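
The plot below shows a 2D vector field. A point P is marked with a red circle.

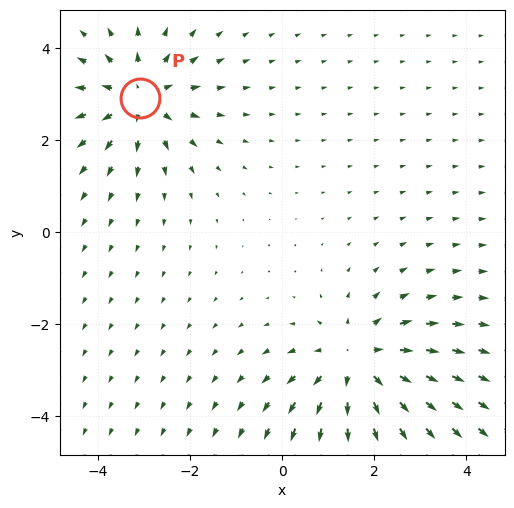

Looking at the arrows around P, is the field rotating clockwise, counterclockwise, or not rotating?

Near P at (-3.1, 2.9) the arrows show no circulation. The curl there is ≈0.

not rotating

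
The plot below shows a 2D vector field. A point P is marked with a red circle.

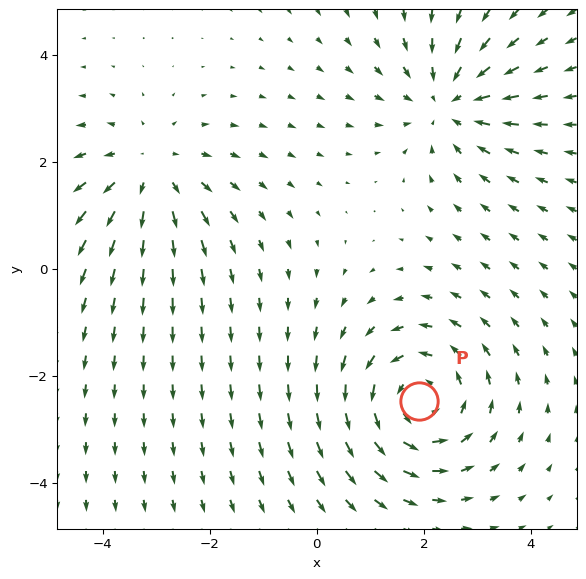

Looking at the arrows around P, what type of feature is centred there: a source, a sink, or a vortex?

vortex

At P (1.9, -2.5) the arrows circulate counterclockwise. Divergence ≈0, curl about +3 — near-zero divergence with nonzero curl is a vortex.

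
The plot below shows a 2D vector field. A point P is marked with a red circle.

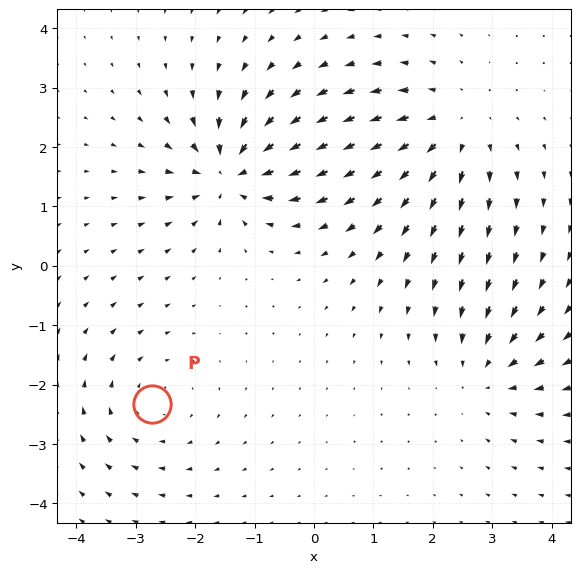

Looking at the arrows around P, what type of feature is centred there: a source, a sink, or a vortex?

At P (-2.7, -2.3) the arrows circulate clockwise. Divergence ≈0, curl about -2 — near-zero divergence with nonzero curl is a vortex.

vortex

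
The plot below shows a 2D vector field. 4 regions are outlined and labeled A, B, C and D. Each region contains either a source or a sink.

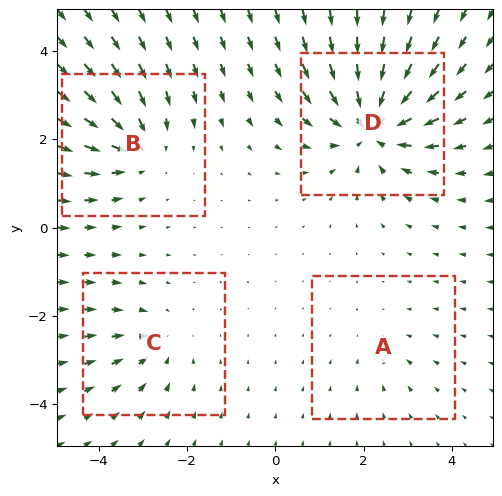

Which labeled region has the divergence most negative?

Divergence at each region's feature centre — A: about -2, B: about -5, C: about -3, D: about -7. Region D is most negative.

D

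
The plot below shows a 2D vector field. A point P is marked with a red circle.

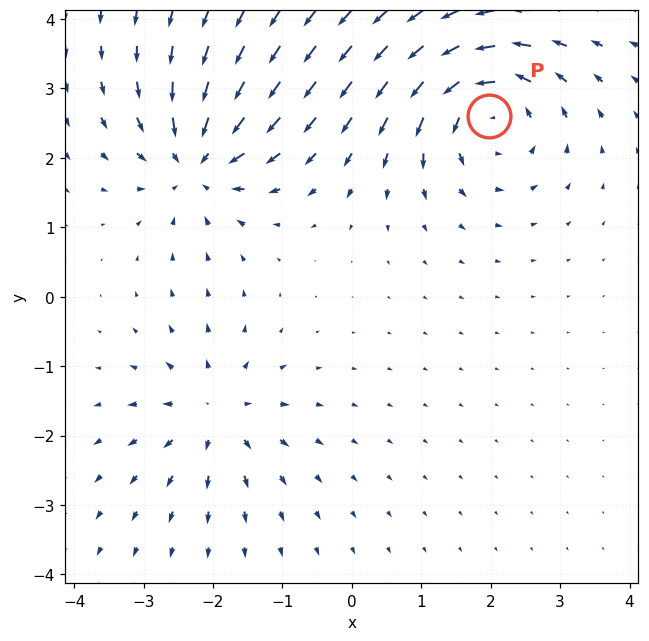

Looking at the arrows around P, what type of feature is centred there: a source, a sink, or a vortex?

vortex

At P (2.0, 2.6) the arrows circulate counterclockwise. Divergence ≈0, curl about +6 — near-zero divergence with nonzero curl is a vortex.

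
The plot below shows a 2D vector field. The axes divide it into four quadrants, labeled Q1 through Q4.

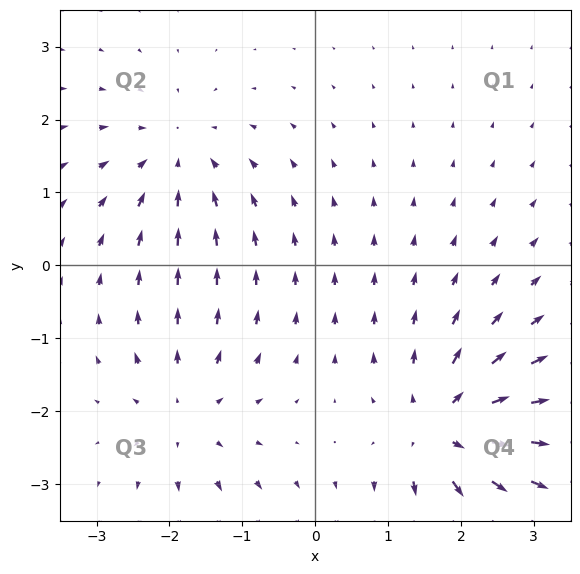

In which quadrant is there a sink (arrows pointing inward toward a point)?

Q2

The sink sits at approximately (-1.9, 1.5), which lies in quadrant Q2. The divergence there is about -3, negative as expected for a sink.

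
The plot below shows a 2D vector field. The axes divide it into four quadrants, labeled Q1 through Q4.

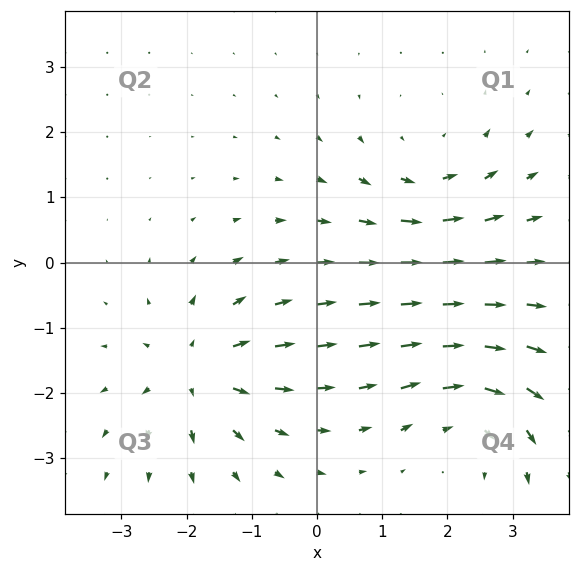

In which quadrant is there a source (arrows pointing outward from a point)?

Q3

The source sits at approximately (-1.8, -1.7), which lies in quadrant Q3. The divergence there is about +5, positive as expected for a source.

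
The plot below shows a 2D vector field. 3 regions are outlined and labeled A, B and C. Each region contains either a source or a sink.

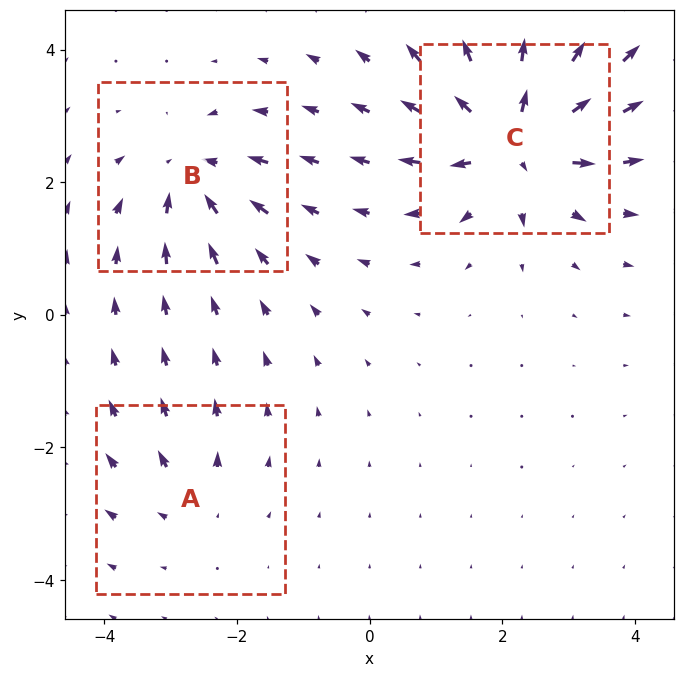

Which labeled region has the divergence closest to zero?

Divergence at each region's feature centre — A: about +2, B: about -4, C: about +7. Region A is closest to zero.

A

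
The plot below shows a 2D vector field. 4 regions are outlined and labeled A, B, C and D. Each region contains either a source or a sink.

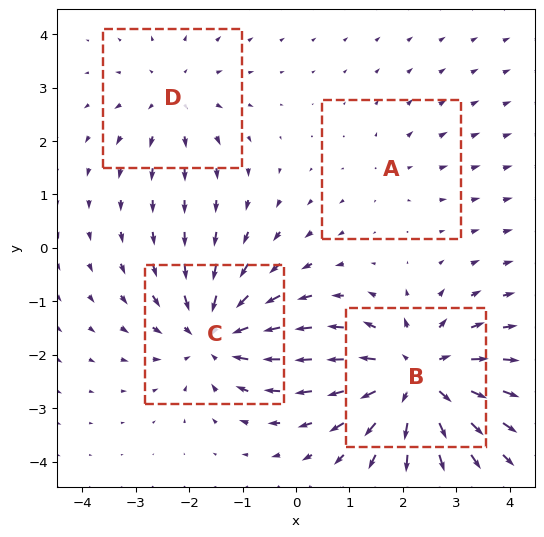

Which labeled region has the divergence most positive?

Divergence at each region's feature centre — A: about +2, B: about +6, C: about -5, D: about +3. Region B is most positive.

B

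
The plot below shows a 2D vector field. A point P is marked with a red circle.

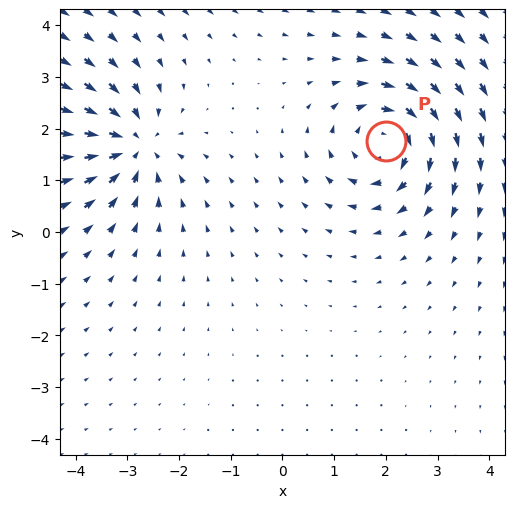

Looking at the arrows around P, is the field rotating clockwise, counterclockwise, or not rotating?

Near P at (2.0, 1.8) the arrows circulate clockwise. The curl (z-component) there is about -5; negative curl means clockwise rotation.

clockwise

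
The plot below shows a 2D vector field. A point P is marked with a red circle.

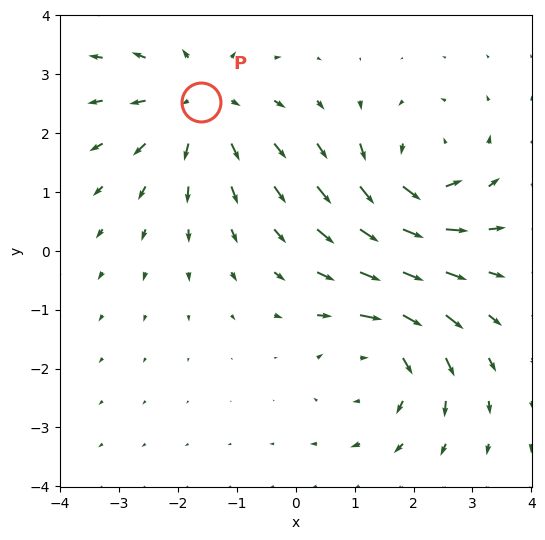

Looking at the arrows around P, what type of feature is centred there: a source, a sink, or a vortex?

At P (-1.6, 2.5) the arrows spread outward. Divergence about +3, curl ≈0 — positive divergence with near-zero curl is a source.

source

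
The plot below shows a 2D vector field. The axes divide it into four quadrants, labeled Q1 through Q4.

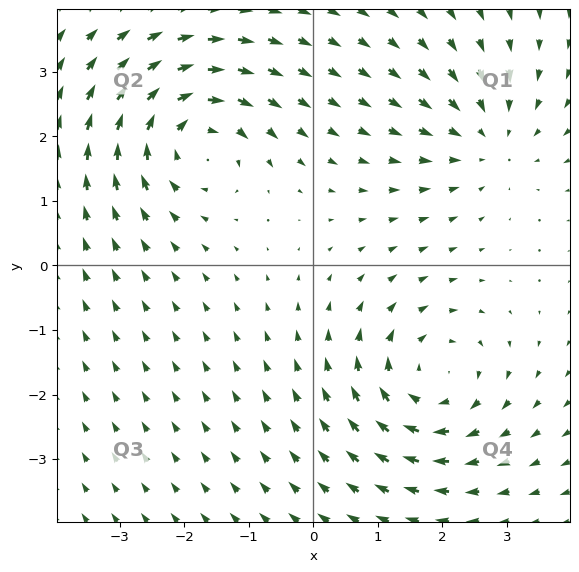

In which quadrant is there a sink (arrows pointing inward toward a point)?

Q1

The sink sits at approximately (2.7, 2.0), which lies in quadrant Q1. The divergence there is about -3, negative as expected for a sink.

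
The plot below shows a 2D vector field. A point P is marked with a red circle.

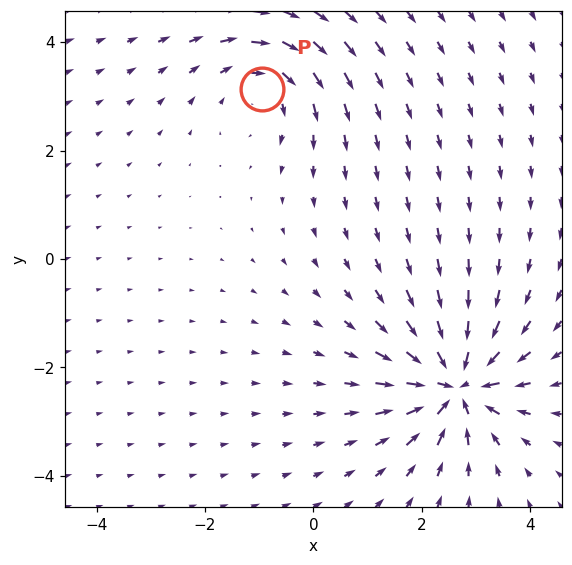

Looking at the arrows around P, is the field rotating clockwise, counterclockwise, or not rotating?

Near P at (-1.0, 3.1) the arrows circulate clockwise. The curl (z-component) there is about -3; negative curl means clockwise rotation.

clockwise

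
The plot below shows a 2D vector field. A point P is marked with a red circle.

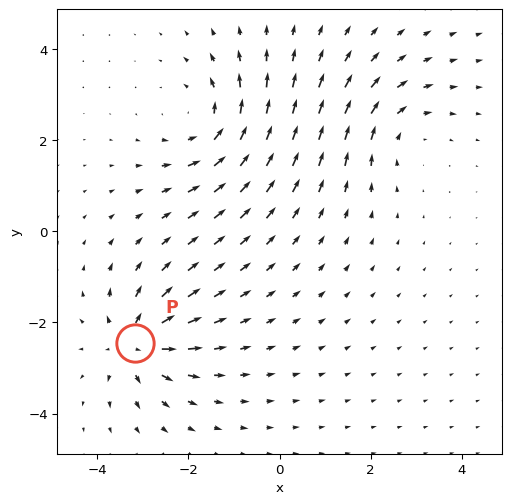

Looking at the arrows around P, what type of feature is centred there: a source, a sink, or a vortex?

At P (-3.2, -2.5) the arrows spread outward. Divergence about +5, curl ≈0 — positive divergence with near-zero curl is a source.

source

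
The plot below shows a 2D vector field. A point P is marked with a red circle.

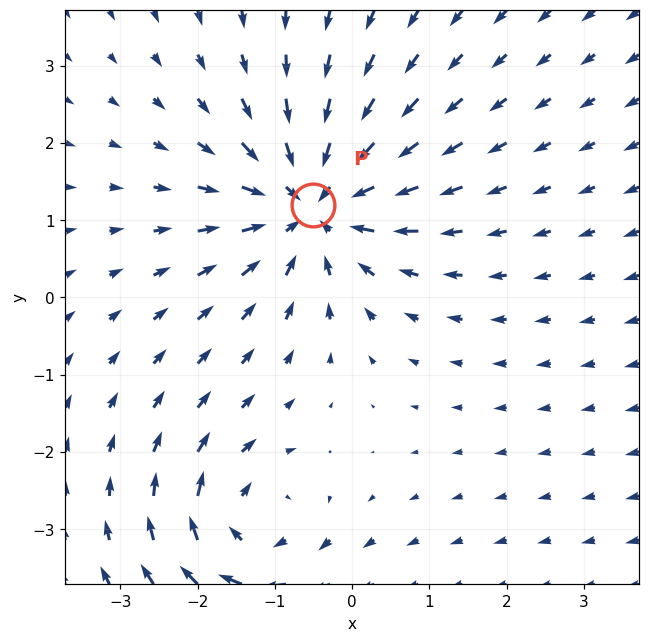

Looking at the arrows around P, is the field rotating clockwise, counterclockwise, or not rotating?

Near P at (-0.5, 1.2) the arrows show no circulation. The curl there is ≈0.

not rotating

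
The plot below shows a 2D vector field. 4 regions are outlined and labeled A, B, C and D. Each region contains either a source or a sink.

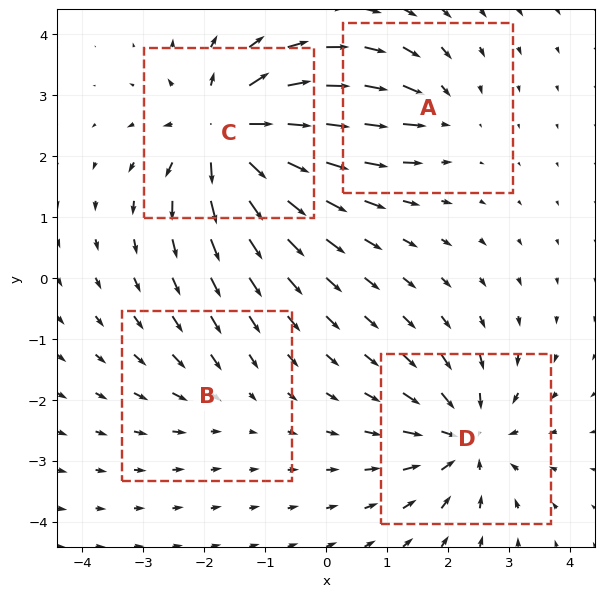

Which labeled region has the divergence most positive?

Divergence at each region's feature centre — A: about -4, B: about -2, C: about +8, D: about -6. Region C is most positive.

C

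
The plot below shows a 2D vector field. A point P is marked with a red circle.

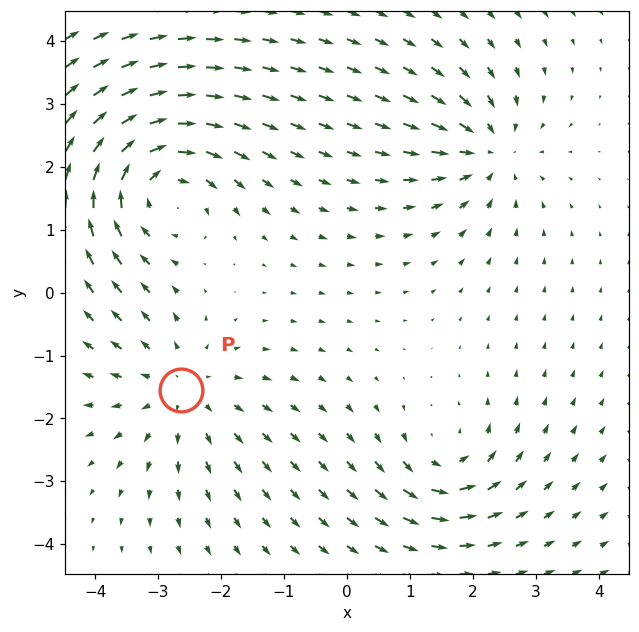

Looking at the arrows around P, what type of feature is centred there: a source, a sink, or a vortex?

At P (-2.6, -1.6) the arrows spread outward. Divergence about +3, curl ≈0 — positive divergence with near-zero curl is a source.

source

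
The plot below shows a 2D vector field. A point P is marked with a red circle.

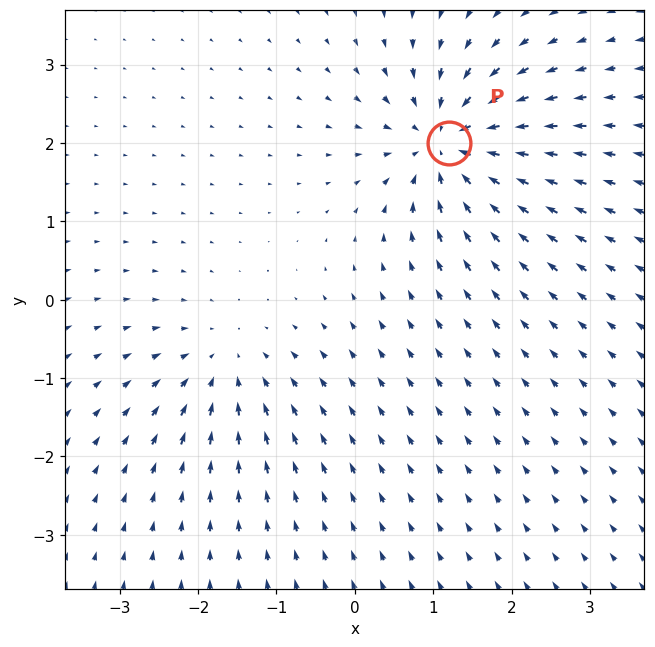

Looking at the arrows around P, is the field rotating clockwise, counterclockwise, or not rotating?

not rotating

Near P at (1.2, 2.0) the arrows show no circulation. The curl there is ≈0.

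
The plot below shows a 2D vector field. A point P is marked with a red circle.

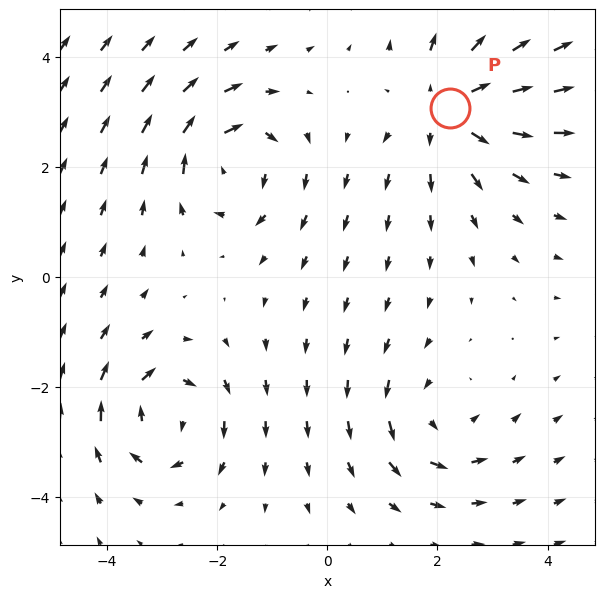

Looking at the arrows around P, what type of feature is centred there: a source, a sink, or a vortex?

source

At P (2.2, 3.1) the arrows spread outward. Divergence about +4, curl ≈0 — positive divergence with near-zero curl is a source.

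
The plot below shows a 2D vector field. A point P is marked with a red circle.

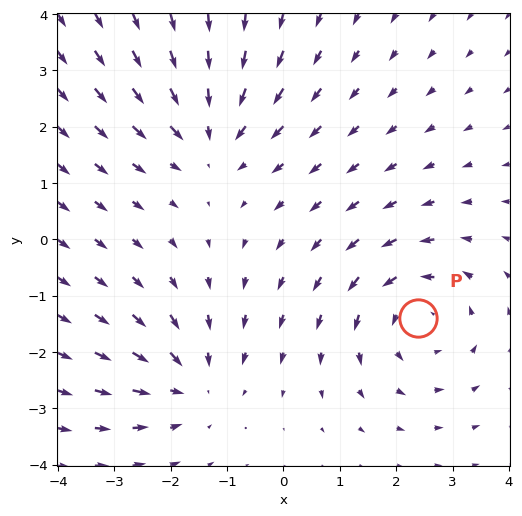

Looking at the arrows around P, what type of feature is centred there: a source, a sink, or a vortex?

At P (2.4, -1.4) the arrows circulate counterclockwise. Divergence ≈0, curl about +4 — near-zero divergence with nonzero curl is a vortex.

vortex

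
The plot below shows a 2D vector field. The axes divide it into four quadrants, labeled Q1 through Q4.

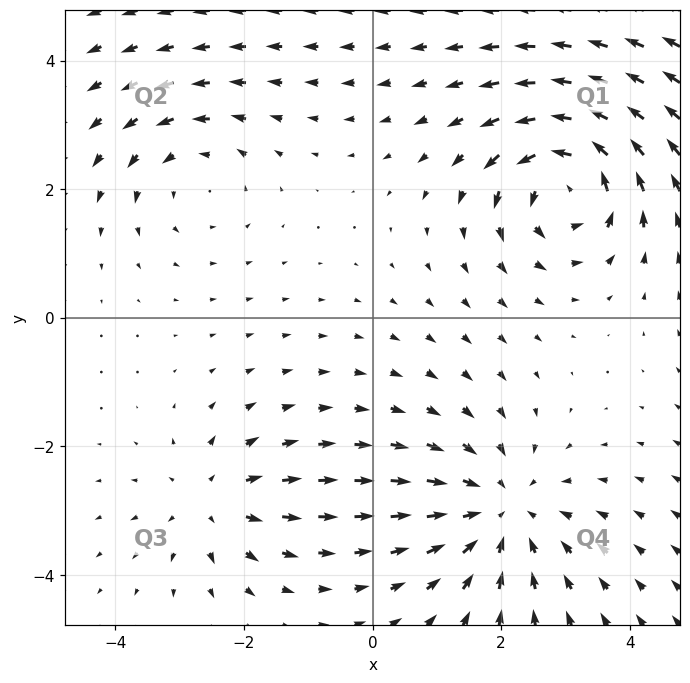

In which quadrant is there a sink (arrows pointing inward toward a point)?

Q4

The sink sits at approximately (2.0, -3.0), which lies in quadrant Q4. The divergence there is about -3, negative as expected for a sink.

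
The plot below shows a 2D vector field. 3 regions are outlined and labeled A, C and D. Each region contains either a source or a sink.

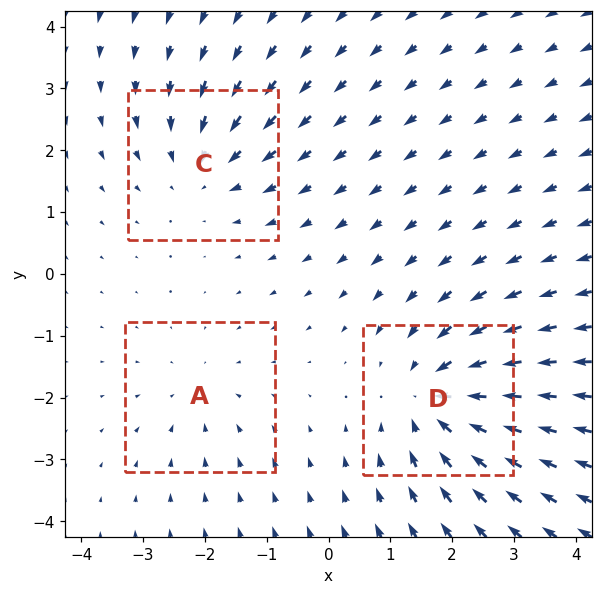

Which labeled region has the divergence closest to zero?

A

Divergence at each region's feature centre — A: about -2, C: about -3, D: about -4. Region A is closest to zero.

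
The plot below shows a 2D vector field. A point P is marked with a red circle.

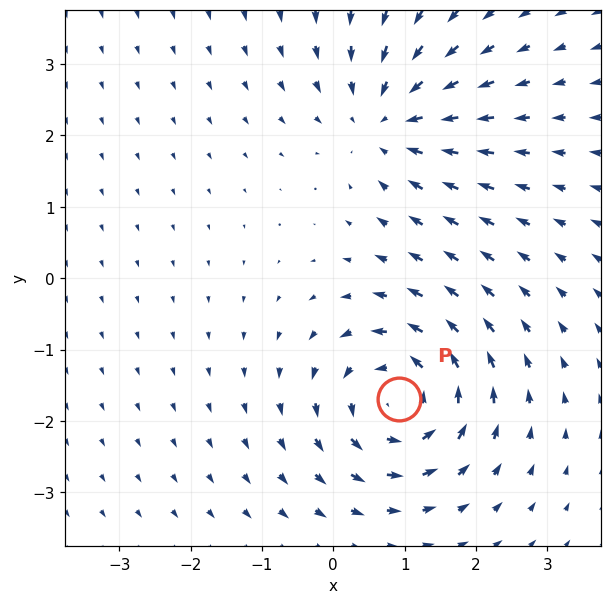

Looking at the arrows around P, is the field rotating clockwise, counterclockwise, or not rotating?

counterclockwise

Near P at (0.9, -1.7) the arrows circulate counterclockwise. The curl (z-component) there is about +4; positive curl means counterclockwise rotation.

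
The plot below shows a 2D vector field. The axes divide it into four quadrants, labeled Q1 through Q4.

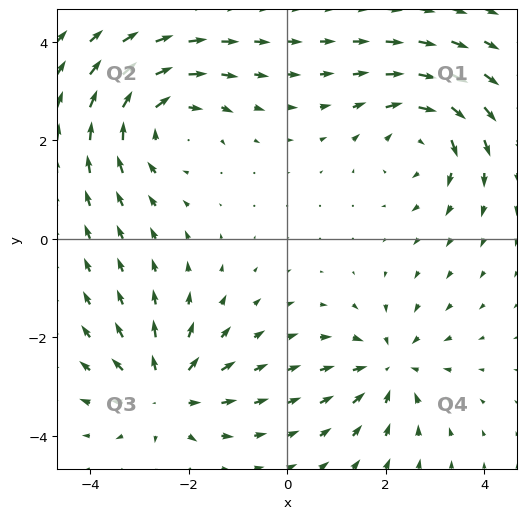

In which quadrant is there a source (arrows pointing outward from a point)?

The source sits at approximately (-2.5, -3.1), which lies in quadrant Q3. The divergence there is about +5, positive as expected for a source.

Q3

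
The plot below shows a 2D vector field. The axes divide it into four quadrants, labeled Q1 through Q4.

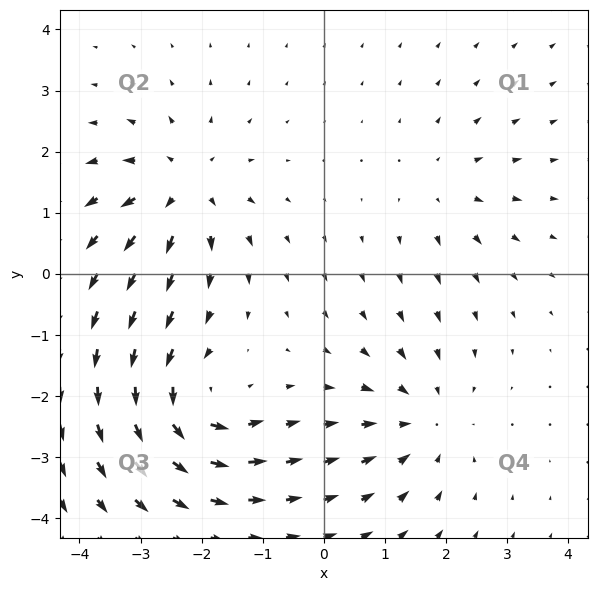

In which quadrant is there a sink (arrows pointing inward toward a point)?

The sink sits at approximately (1.6, -2.4), which lies in quadrant Q4. The divergence there is about -4, negative as expected for a sink.

Q4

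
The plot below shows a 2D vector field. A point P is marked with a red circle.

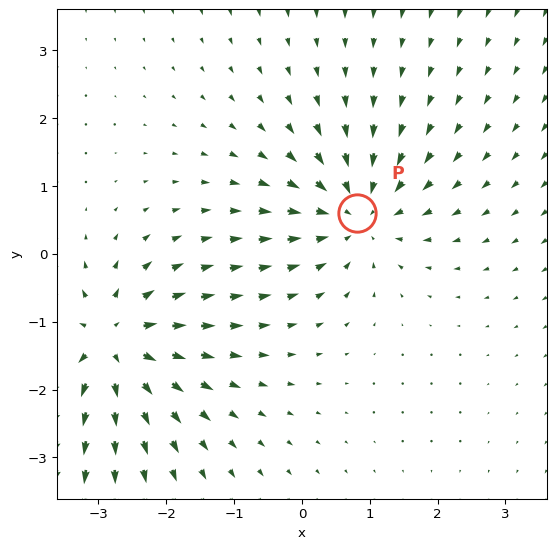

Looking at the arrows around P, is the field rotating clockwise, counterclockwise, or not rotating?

Near P at (0.8, 0.6) the arrows show no circulation. The curl there is ≈0.

not rotating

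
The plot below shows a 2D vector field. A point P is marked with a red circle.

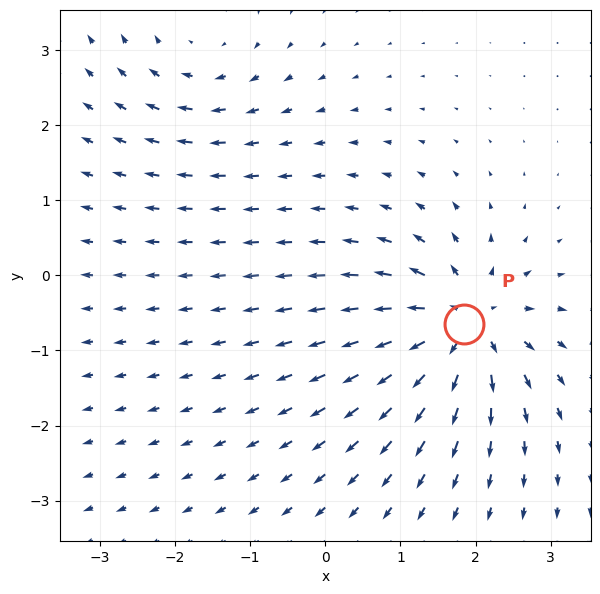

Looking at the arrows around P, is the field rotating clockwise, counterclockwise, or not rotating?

not rotating

Near P at (1.9, -0.7) the arrows show no circulation. The curl there is ≈0.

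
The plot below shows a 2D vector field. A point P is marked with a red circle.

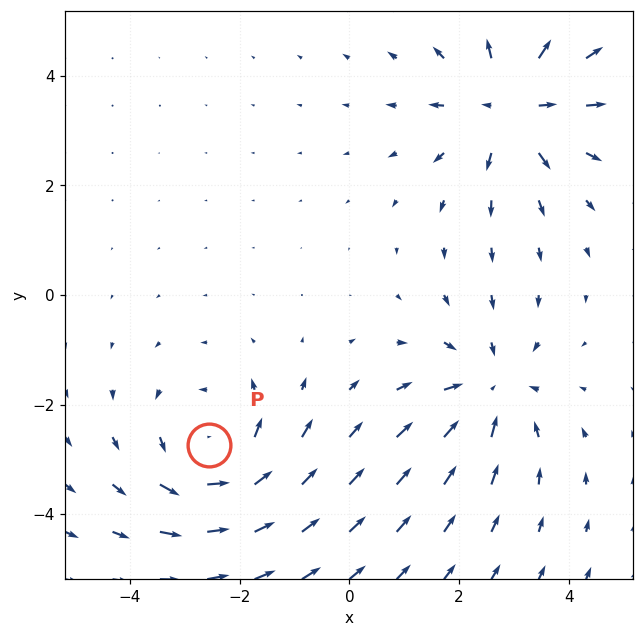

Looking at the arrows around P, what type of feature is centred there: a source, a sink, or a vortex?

At P (-2.6, -2.7) the arrows circulate counterclockwise. Divergence ≈0, curl about +3 — near-zero divergence with nonzero curl is a vortex.

vortex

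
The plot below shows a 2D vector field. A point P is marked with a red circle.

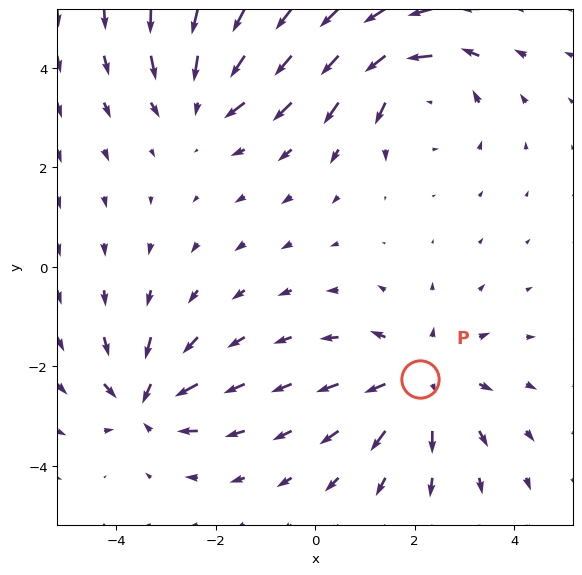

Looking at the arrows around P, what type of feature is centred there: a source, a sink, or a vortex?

At P (2.1, -2.3) the arrows spread outward. Divergence about +3, curl ≈0 — positive divergence with near-zero curl is a source.

source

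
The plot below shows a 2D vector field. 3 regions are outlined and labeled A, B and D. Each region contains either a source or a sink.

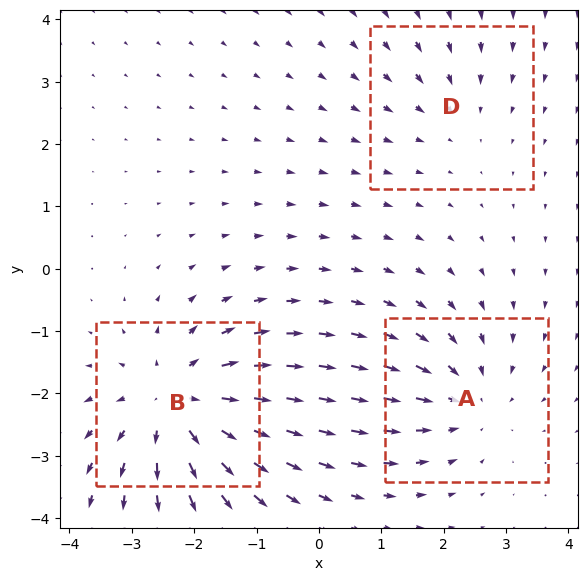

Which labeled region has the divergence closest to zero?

D

Divergence at each region's feature centre — A: about -3, B: about +5, D: about -2. Region D is closest to zero.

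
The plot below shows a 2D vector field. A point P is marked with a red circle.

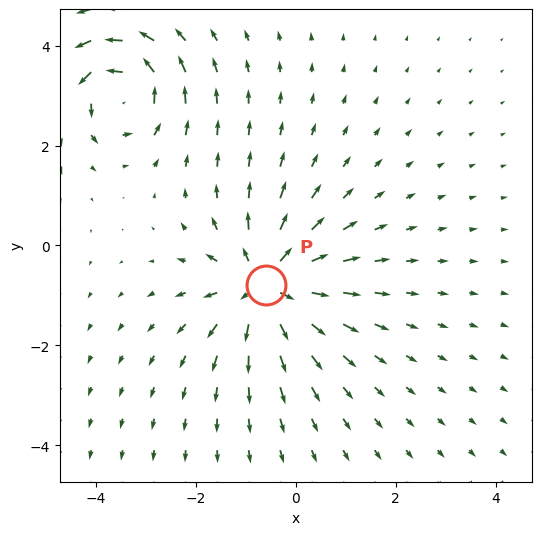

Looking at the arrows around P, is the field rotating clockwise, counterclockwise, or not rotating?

Near P at (-0.6, -0.8) the arrows show no circulation. The curl there is ≈0.

not rotating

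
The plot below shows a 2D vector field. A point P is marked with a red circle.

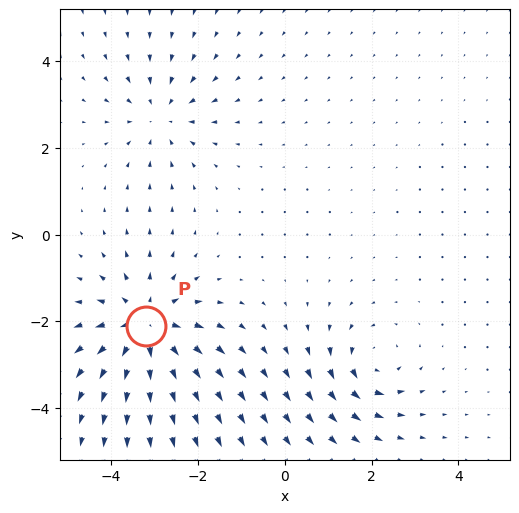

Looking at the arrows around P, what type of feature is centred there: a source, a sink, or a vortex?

At P (-3.2, -2.1) the arrows spread outward. Divergence about +5, curl ≈0 — positive divergence with near-zero curl is a source.

source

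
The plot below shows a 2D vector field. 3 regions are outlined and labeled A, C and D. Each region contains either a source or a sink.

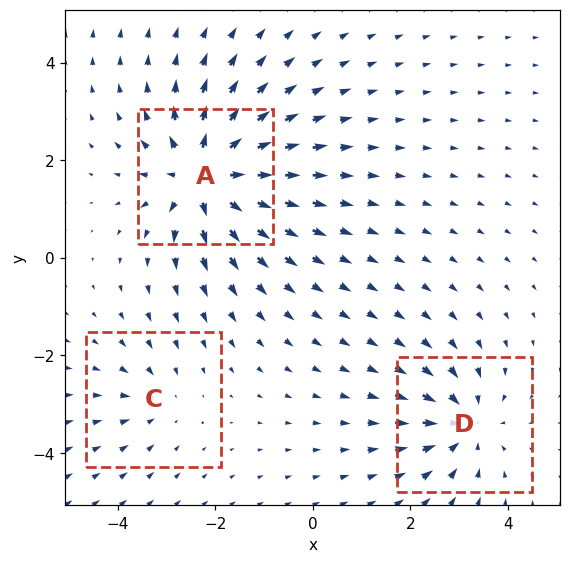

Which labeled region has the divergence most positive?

A

Divergence at each region's feature centre — A: about +5, C: about -2, D: about -4. Region A is most positive.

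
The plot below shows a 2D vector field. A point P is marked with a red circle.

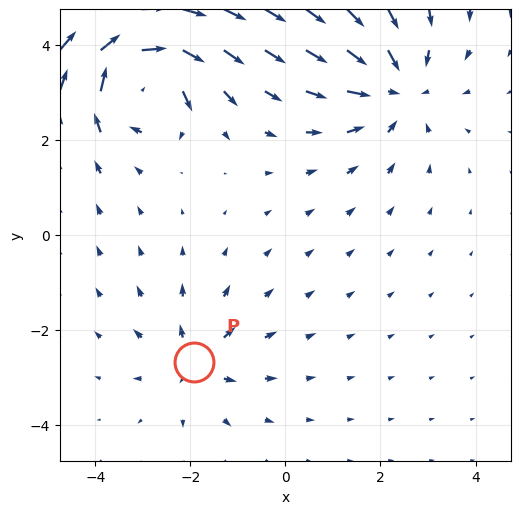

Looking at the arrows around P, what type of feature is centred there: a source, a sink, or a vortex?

At P (-1.9, -2.7) the arrows spread outward. Divergence about +3, curl ≈0 — positive divergence with near-zero curl is a source.

source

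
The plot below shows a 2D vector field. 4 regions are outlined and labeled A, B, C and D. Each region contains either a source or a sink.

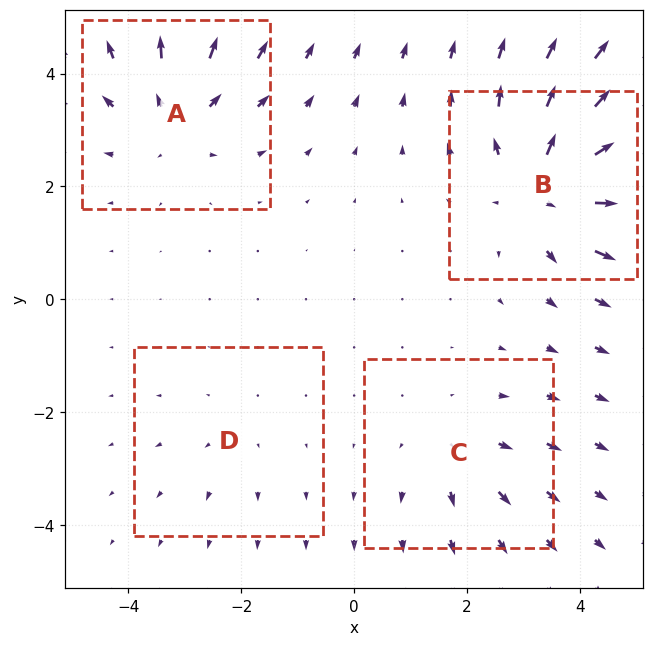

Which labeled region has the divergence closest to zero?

Divergence at each region's feature centre — A: about +5, B: about +7, C: about +3, D: about +2. Region D is closest to zero.

D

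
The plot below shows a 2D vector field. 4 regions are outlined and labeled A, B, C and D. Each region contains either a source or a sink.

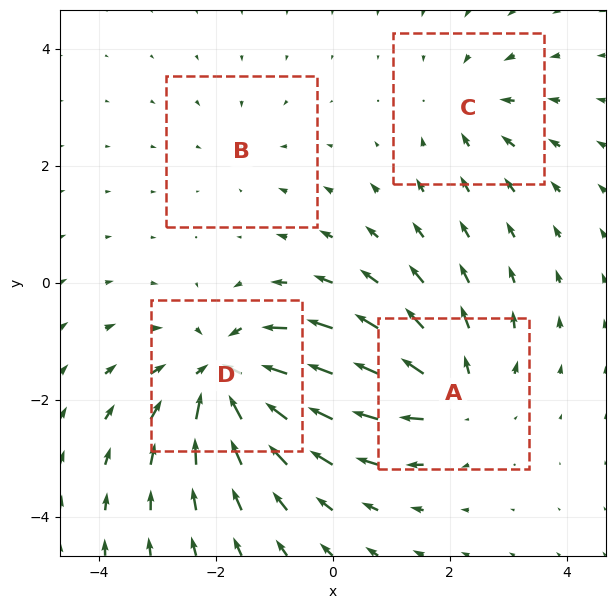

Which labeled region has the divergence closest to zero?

B

Divergence at each region's feature centre — A: about +5, B: about -2, C: about -3, D: about -7. Region B is closest to zero.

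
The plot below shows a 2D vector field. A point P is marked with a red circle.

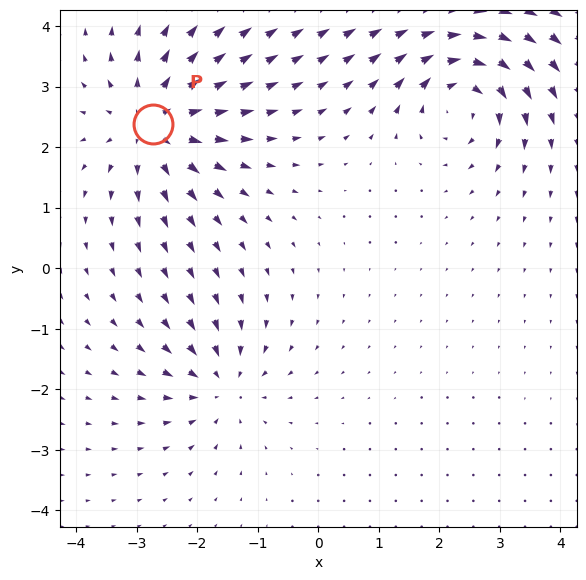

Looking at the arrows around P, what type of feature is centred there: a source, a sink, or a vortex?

source

At P (-2.7, 2.4) the arrows spread outward. Divergence about +5, curl ≈0 — positive divergence with near-zero curl is a source.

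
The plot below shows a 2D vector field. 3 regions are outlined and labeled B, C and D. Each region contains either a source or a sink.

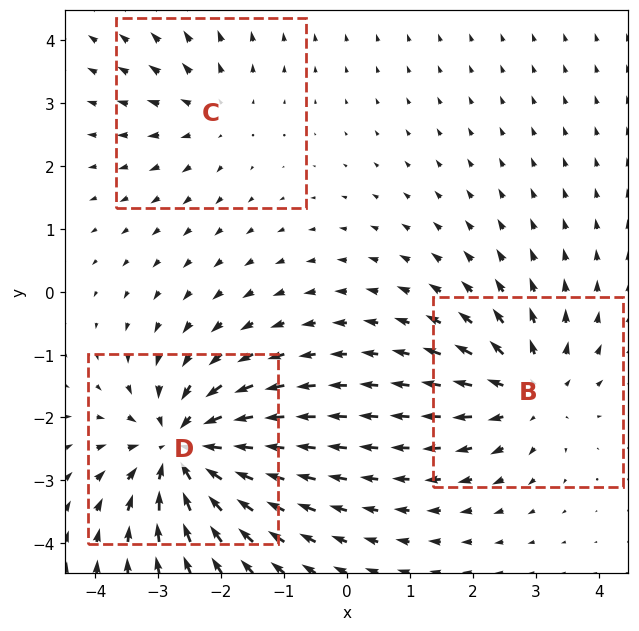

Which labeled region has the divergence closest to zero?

Divergence at each region's feature centre — B: about +4, C: about +2, D: about -5. Region C is closest to zero.

C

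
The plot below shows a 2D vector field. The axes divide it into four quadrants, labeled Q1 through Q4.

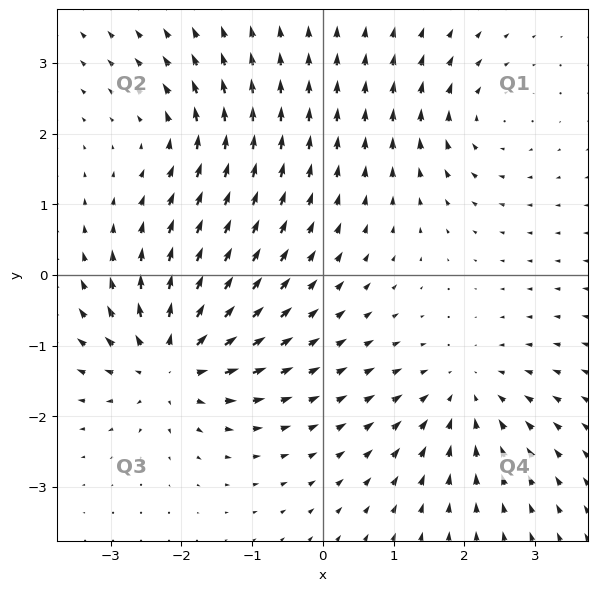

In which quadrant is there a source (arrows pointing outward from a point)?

The source sits at approximately (-2.2, -1.2), which lies in quadrant Q3. The divergence there is about +7, positive as expected for a source.

Q3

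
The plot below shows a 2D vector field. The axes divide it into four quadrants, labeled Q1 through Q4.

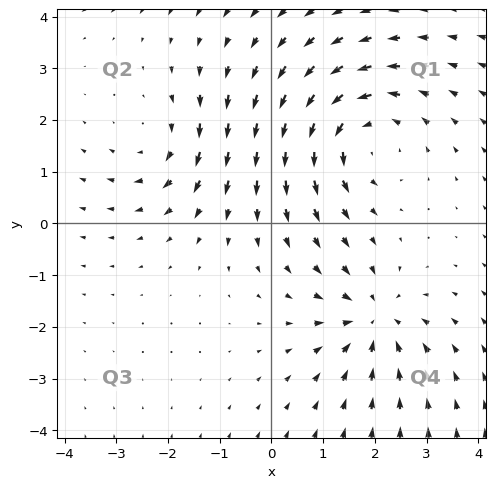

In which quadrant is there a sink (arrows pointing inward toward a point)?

The sink sits at approximately (2.0, -1.9), which lies in quadrant Q4. The divergence there is about -3, negative as expected for a sink.

Q4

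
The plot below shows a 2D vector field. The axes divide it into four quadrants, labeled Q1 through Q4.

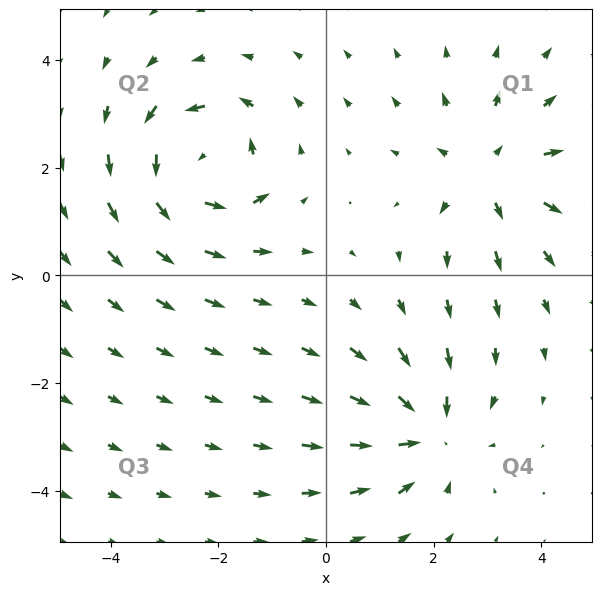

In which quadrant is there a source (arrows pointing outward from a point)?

The source sits at approximately (3.0, 1.9), which lies in quadrant Q1. The divergence there is about +4, positive as expected for a source.

Q1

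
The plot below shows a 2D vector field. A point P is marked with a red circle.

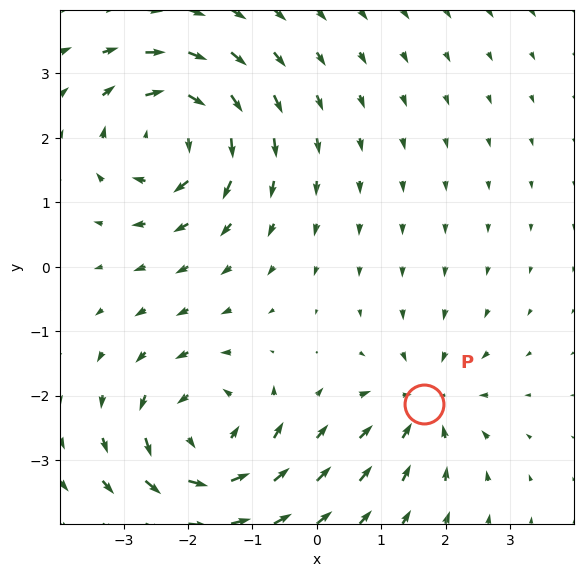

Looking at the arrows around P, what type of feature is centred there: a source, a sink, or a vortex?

sink

At P (1.7, -2.1) the arrows converge inward. Divergence about -3, curl ≈0 — negative divergence with near-zero curl is a sink.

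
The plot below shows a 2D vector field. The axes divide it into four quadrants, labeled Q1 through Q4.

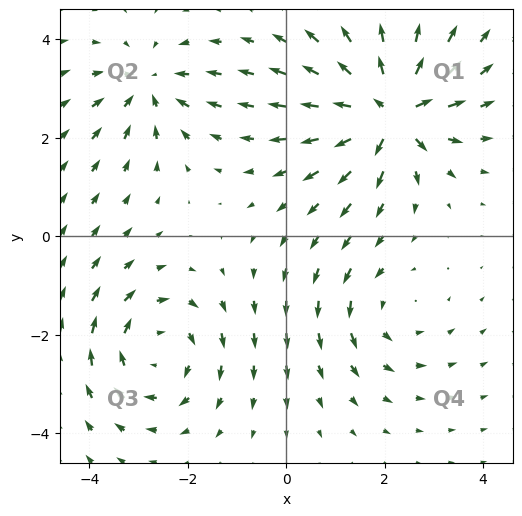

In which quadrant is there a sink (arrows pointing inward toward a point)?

Q2

The sink sits at approximately (-2.8, 3.0), which lies in quadrant Q2. The divergence there is about -3, negative as expected for a sink.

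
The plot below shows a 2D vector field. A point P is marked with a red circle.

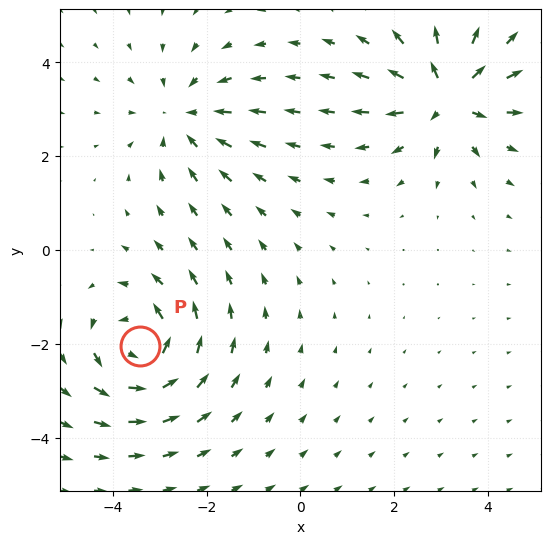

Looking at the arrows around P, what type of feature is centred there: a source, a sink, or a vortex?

vortex

At P (-3.4, -2.0) the arrows circulate counterclockwise. Divergence ≈0, curl about +5 — near-zero divergence with nonzero curl is a vortex.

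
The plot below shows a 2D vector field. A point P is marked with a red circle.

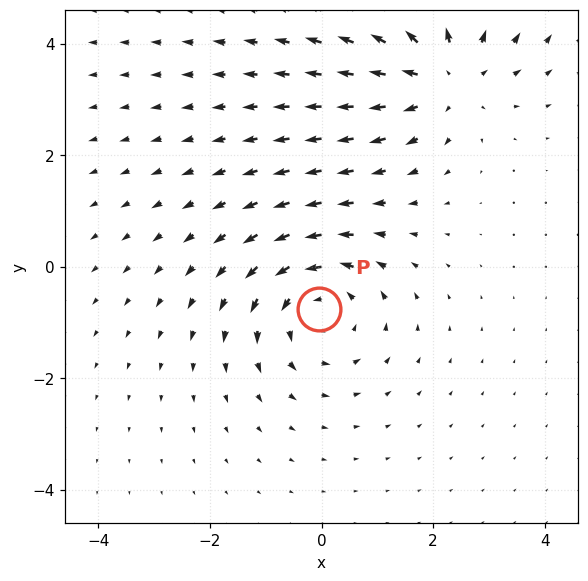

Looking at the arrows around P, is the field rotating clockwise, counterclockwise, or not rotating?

counterclockwise

Near P at (-0.0, -0.8) the arrows circulate counterclockwise. The curl (z-component) there is about +4; positive curl means counterclockwise rotation.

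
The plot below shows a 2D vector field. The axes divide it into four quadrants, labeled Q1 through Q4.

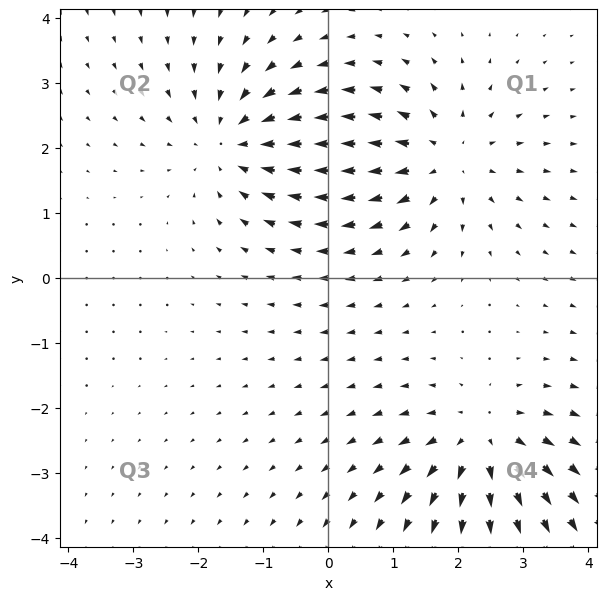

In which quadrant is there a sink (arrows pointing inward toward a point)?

Q2

The sink sits at approximately (-1.5, 2.1), which lies in quadrant Q2. The divergence there is about -4, negative as expected for a sink.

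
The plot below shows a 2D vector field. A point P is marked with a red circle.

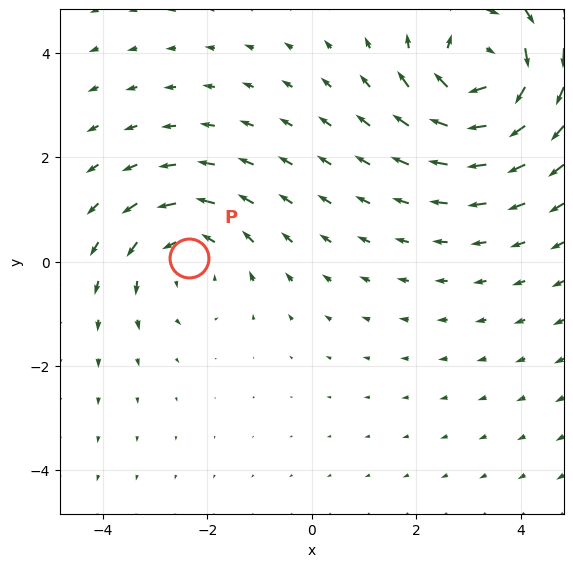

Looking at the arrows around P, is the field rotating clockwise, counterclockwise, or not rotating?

counterclockwise

Near P at (-2.4, 0.1) the arrows circulate counterclockwise. The curl (z-component) there is about +3; positive curl means counterclockwise rotation.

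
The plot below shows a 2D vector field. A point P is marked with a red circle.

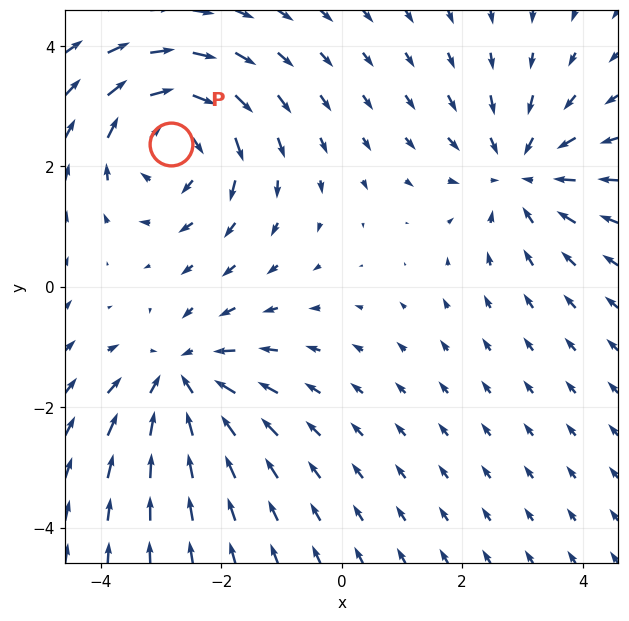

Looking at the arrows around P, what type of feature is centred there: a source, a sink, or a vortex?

vortex

At P (-2.8, 2.4) the arrows circulate clockwise. Divergence ≈0, curl about -5 — near-zero divergence with nonzero curl is a vortex.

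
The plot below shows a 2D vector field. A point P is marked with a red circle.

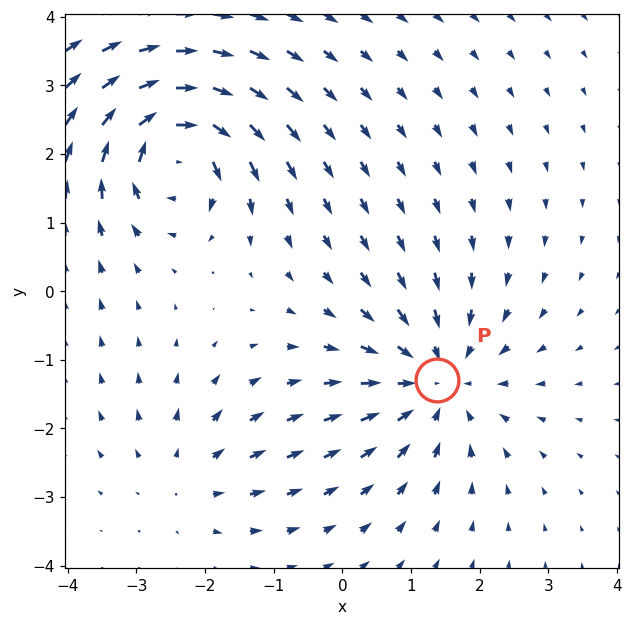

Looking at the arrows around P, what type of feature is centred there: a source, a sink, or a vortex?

sink

At P (1.4, -1.3) the arrows converge inward. Divergence about -4, curl ≈0 — negative divergence with near-zero curl is a sink.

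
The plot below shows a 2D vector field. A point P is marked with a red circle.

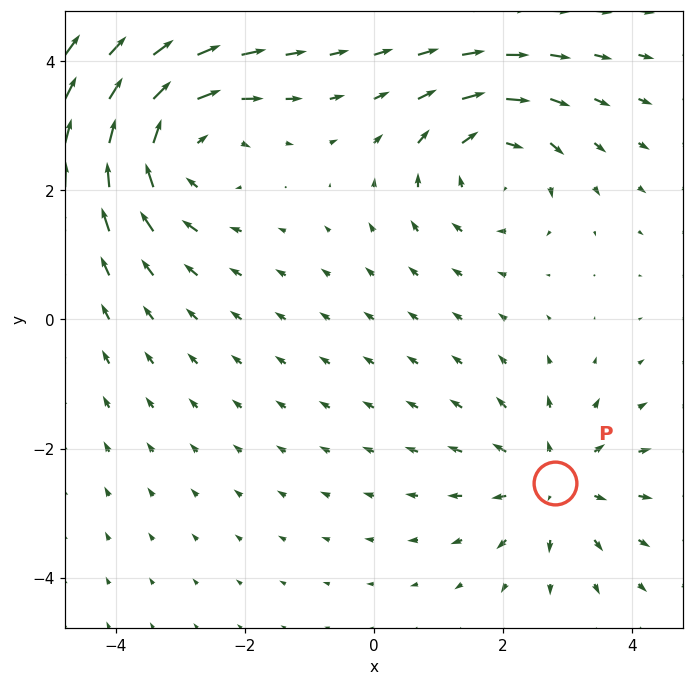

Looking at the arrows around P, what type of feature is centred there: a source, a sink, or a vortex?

source

At P (2.8, -2.5) the arrows spread outward. Divergence about +4, curl ≈0 — positive divergence with near-zero curl is a source.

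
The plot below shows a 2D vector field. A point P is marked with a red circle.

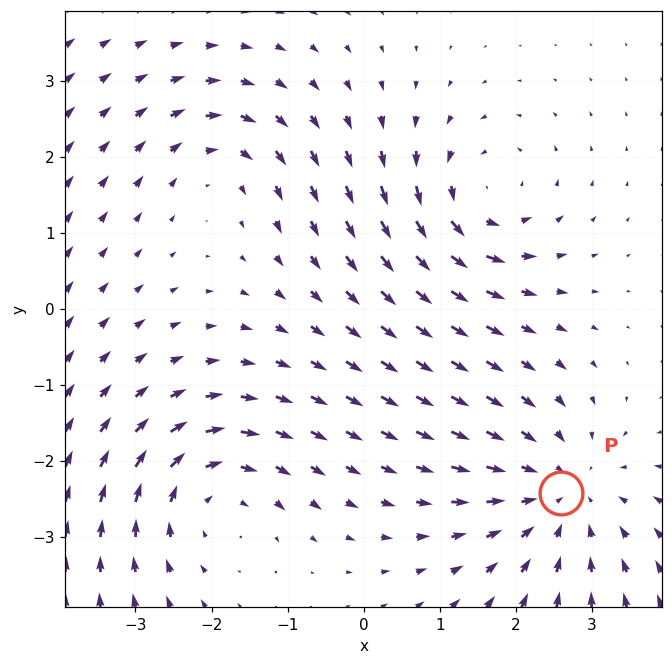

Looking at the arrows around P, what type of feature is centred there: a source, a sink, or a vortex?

At P (2.6, -2.4) the arrows converge inward. Divergence about -4, curl ≈0 — negative divergence with near-zero curl is a sink.

sink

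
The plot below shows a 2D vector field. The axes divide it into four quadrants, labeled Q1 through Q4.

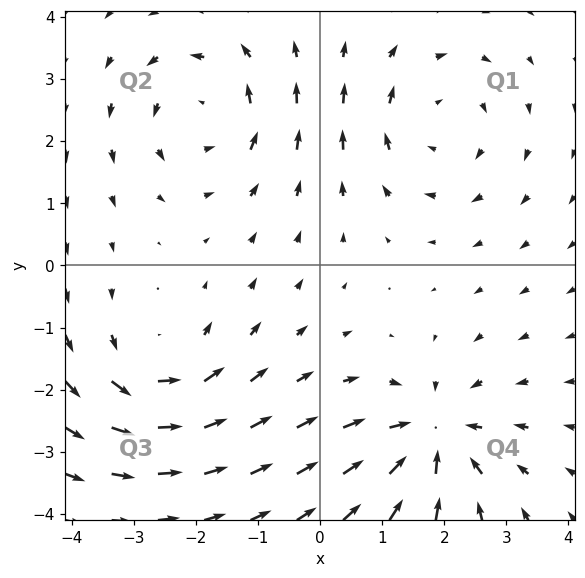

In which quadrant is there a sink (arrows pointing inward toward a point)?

The sink sits at approximately (1.8, -2.7), which lies in quadrant Q4. The divergence there is about -5, negative as expected for a sink.

Q4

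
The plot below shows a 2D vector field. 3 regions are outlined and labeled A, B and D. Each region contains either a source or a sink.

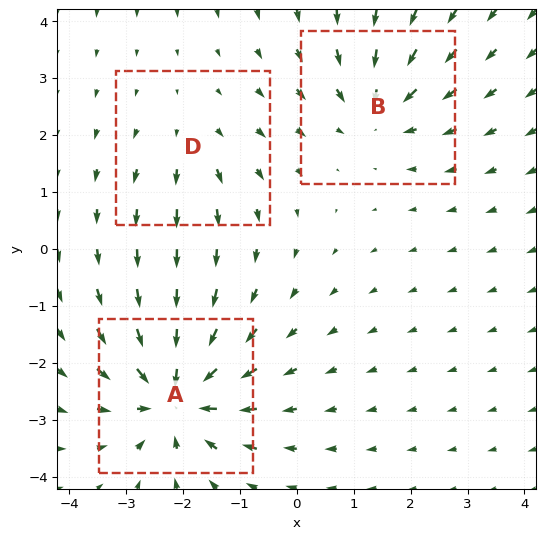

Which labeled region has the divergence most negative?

Divergence at each region's feature centre — A: about -5, B: about -3, D: about +2. Region A is most negative.

A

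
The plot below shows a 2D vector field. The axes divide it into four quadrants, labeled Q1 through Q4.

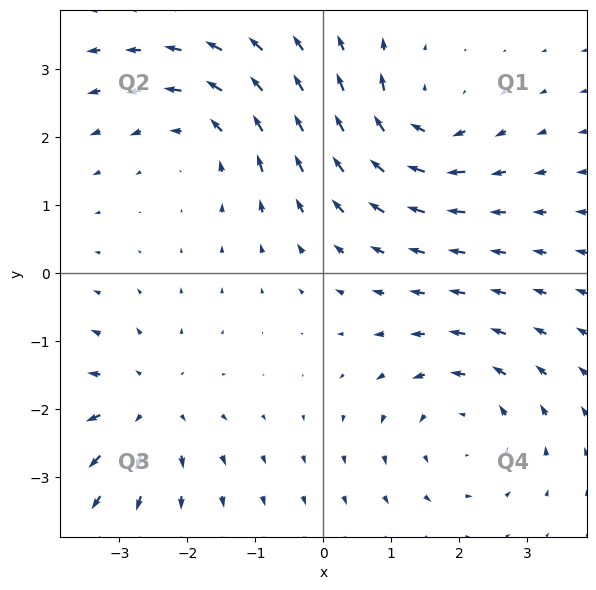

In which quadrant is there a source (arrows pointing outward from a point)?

The source sits at approximately (-2.6, -2.0), which lies in quadrant Q3. The divergence there is about +4, positive as expected for a source.

Q3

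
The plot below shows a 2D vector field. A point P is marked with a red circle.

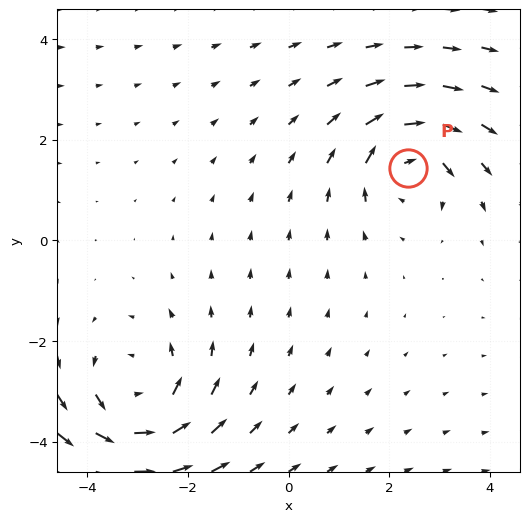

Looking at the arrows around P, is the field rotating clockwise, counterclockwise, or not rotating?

Near P at (2.4, 1.4) the arrows circulate clockwise. The curl (z-component) there is about -3; negative curl means clockwise rotation.

clockwise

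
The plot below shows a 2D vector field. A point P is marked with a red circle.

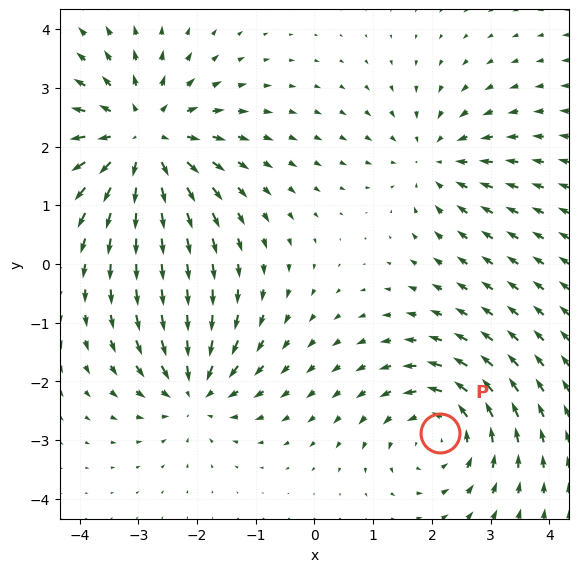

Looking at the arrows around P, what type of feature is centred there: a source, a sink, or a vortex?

vortex

At P (2.1, -2.9) the arrows circulate counterclockwise. Divergence ≈0, curl about +3 — near-zero divergence with nonzero curl is a vortex.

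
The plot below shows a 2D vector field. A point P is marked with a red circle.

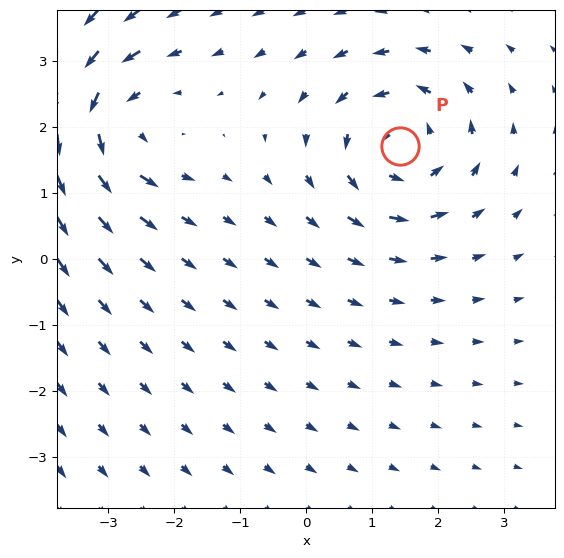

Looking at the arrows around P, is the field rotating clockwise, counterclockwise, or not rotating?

Near P at (1.4, 1.7) the arrows circulate counterclockwise. The curl (z-component) there is about +4; positive curl means counterclockwise rotation.

counterclockwise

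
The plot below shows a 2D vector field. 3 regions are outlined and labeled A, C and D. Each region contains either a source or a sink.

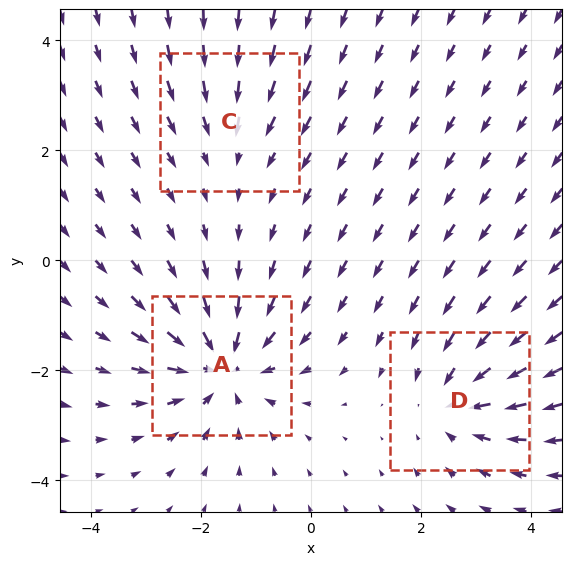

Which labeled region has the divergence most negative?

Divergence at each region's feature centre — A: about -5, C: about -2, D: about -3. Region A is most negative.

A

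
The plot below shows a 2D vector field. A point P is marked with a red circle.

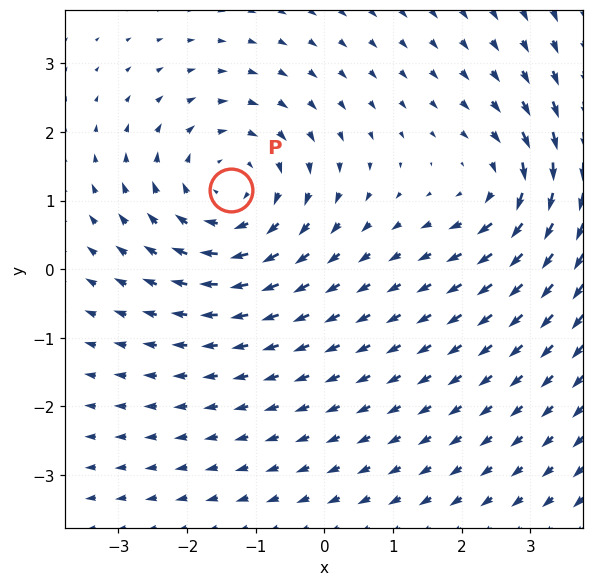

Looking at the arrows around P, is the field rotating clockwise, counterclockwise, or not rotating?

Near P at (-1.4, 1.2) the arrows circulate clockwise. The curl (z-component) there is about -4; negative curl means clockwise rotation.

clockwise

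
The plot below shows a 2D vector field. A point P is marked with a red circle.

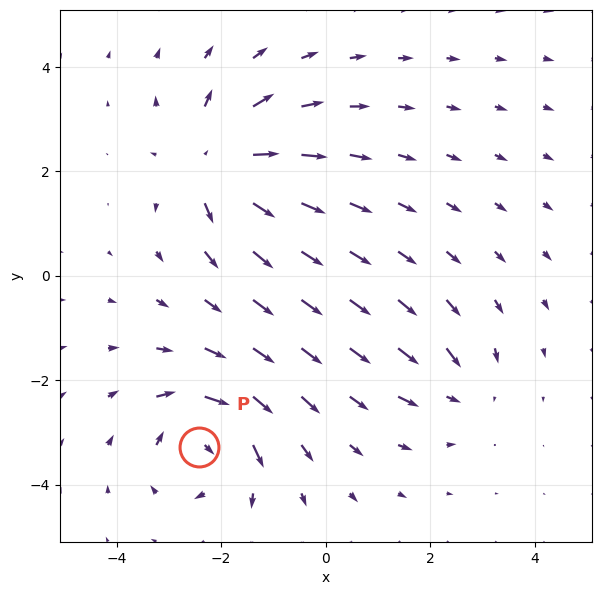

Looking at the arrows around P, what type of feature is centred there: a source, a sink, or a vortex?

At P (-2.4, -3.3) the arrows circulate clockwise. Divergence ≈0, curl about -6 — near-zero divergence with nonzero curl is a vortex.

vortex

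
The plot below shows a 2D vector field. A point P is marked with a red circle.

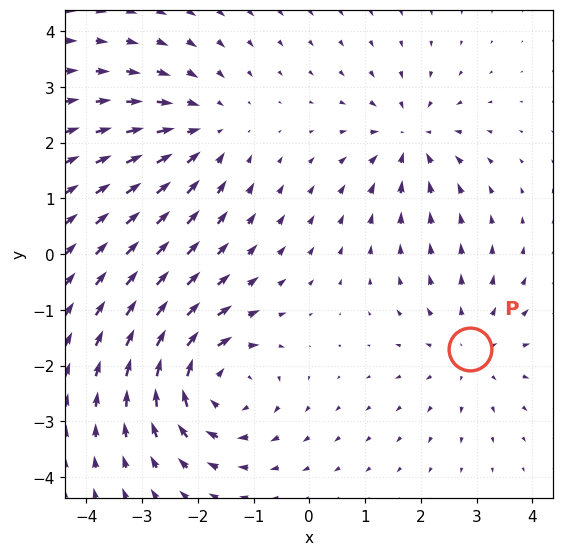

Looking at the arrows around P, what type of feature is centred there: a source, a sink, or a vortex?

source

At P (2.9, -1.7) the arrows spread outward. Divergence about +3, curl ≈0 — positive divergence with near-zero curl is a source.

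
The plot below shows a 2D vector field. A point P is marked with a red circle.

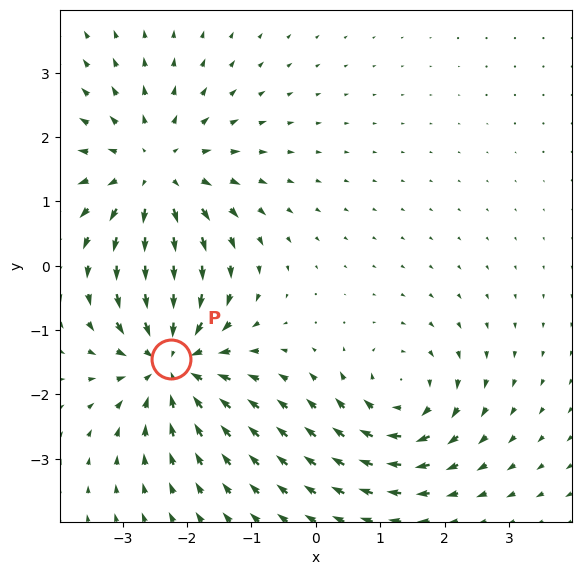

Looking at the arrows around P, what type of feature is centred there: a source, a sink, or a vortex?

At P (-2.2, -1.5) the arrows converge inward. Divergence about -5, curl ≈0 — negative divergence with near-zero curl is a sink.

sink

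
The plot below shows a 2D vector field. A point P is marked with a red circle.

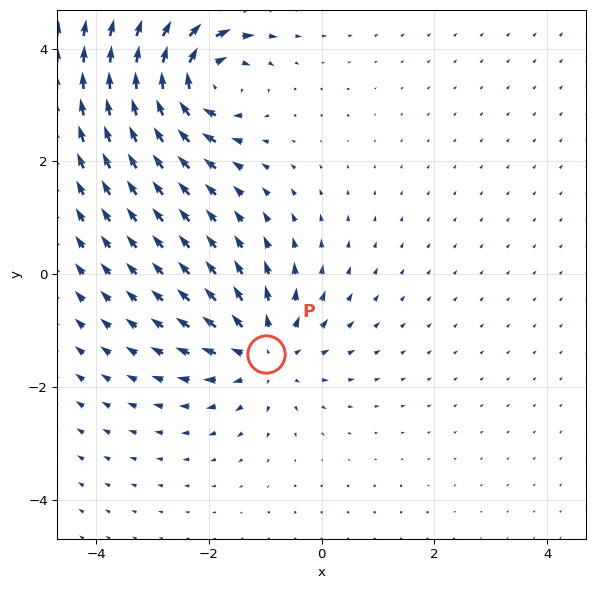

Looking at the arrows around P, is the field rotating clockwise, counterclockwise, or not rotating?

Near P at (-1.0, -1.4) the arrows show no circulation. The curl there is ≈0.

not rotating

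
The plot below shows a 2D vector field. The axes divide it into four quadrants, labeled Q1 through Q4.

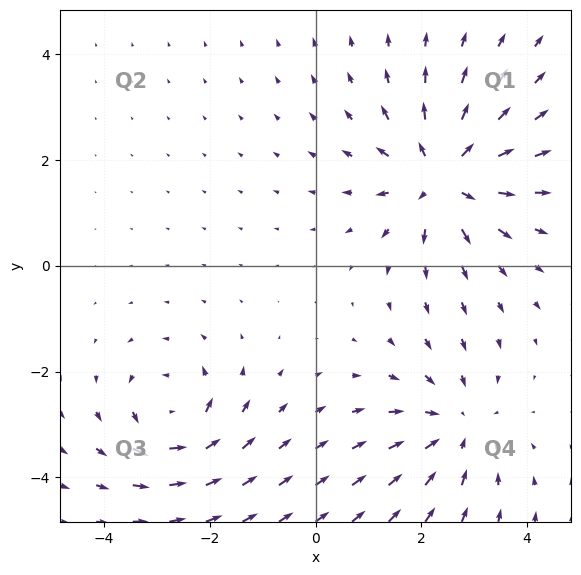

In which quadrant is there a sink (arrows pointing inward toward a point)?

The sink sits at approximately (2.6, -3.0), which lies in quadrant Q4. The divergence there is about -2, negative as expected for a sink.

Q4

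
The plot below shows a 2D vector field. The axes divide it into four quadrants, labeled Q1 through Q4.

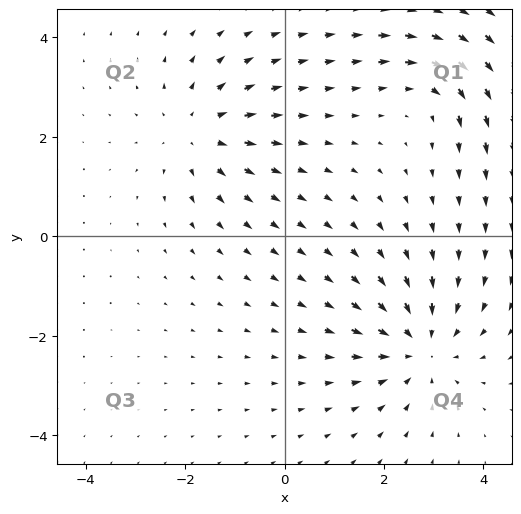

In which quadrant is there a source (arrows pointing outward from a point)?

The source sits at approximately (-1.8, 2.1), which lies in quadrant Q2. The divergence there is about +3, positive as expected for a source.

Q2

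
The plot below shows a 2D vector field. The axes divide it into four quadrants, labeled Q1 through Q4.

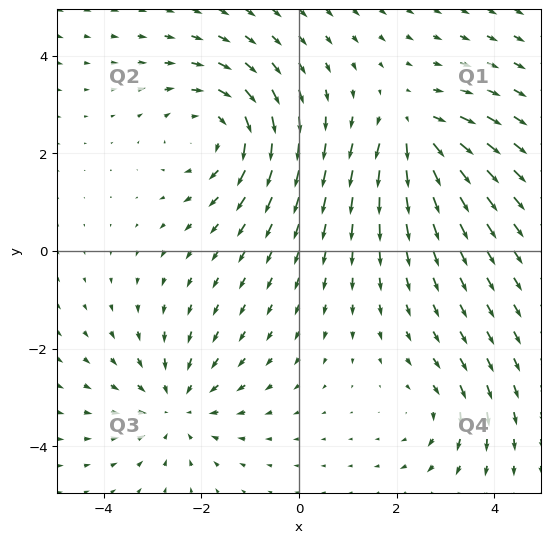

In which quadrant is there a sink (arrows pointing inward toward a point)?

The sink sits at approximately (-2.5, -3.2), which lies in quadrant Q3. The divergence there is about -3, negative as expected for a sink.

Q3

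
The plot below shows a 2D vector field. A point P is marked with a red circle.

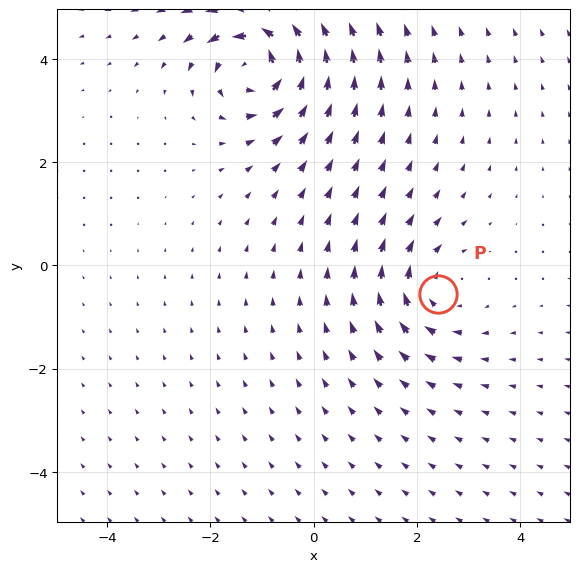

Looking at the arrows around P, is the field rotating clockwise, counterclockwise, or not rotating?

Near P at (2.4, -0.6) the arrows circulate clockwise. The curl (z-component) there is about -3; negative curl means clockwise rotation.

clockwise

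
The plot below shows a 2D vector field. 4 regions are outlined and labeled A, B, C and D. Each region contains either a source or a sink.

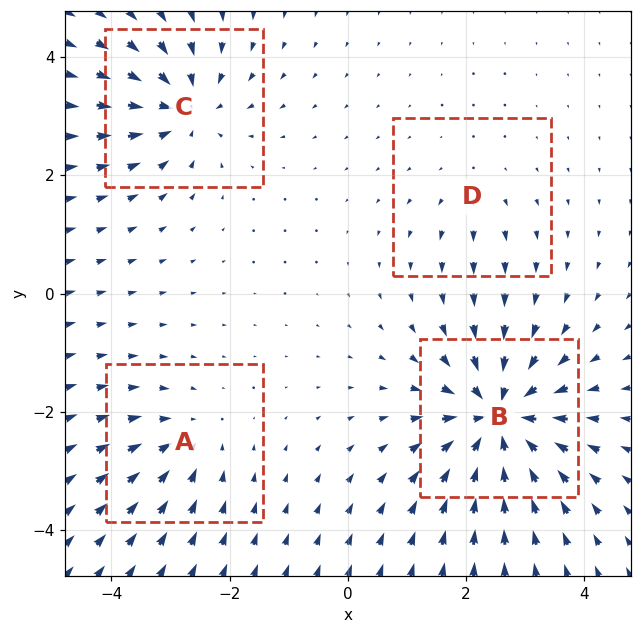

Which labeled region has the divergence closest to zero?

Divergence at each region's feature centre — A: about -4, B: about -9, C: about -6, D: about +2. Region D is closest to zero.

D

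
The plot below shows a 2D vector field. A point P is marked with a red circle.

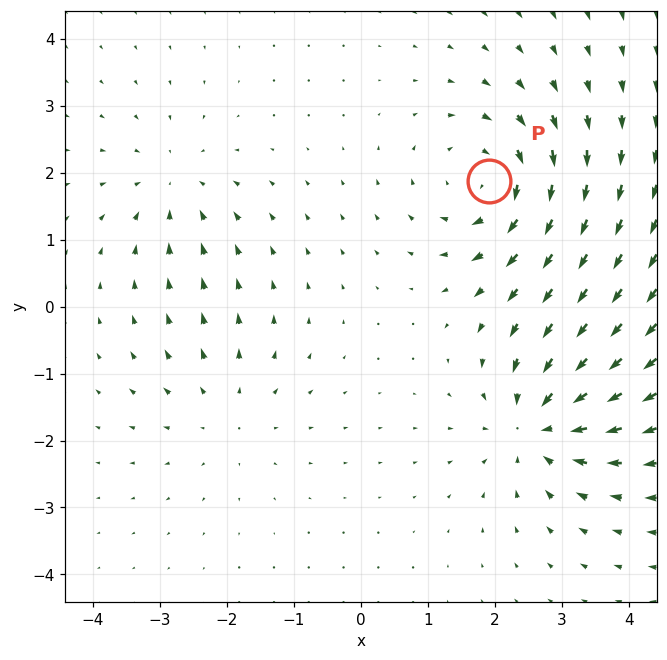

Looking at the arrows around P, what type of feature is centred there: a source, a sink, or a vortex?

At P (1.9, 1.9) the arrows circulate clockwise. Divergence ≈0, curl about -5 — near-zero divergence with nonzero curl is a vortex.

vortex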